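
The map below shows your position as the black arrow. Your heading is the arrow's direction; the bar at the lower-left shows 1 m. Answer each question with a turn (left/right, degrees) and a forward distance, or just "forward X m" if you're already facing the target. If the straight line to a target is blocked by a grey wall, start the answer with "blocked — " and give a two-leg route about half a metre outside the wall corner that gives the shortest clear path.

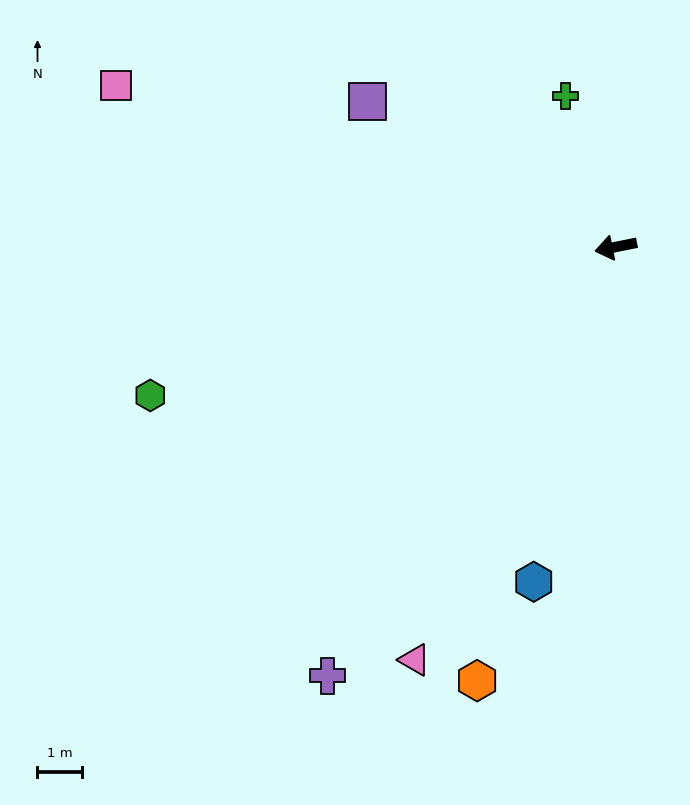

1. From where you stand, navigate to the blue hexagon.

turn left 65°, forward 7.7 m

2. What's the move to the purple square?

turn right 42°, forward 6.4 m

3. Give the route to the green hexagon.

turn left 6°, forward 10.9 m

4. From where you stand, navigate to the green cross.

turn right 83°, forward 3.5 m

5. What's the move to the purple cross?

turn left 45°, forward 11.5 m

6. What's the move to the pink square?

turn right 29°, forward 11.7 m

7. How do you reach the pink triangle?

turn left 53°, forward 10.3 m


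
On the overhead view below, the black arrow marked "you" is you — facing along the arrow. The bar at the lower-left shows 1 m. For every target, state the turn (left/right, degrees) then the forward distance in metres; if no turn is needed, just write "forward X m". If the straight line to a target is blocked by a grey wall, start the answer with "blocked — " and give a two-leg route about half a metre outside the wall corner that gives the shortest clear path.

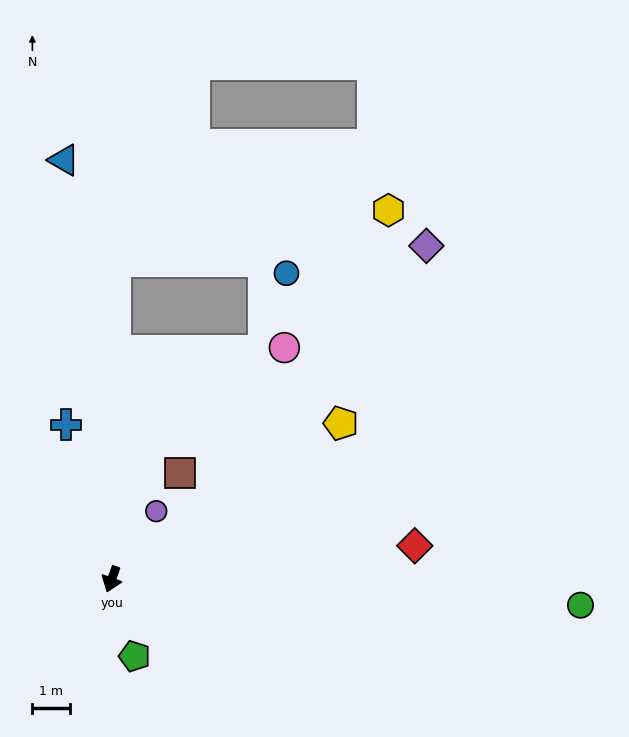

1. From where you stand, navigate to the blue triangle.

turn right 154°, forward 11.3 m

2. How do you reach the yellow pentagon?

turn left 144°, forward 7.4 m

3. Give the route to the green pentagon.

turn left 36°, forward 2.1 m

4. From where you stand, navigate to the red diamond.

turn left 116°, forward 8.2 m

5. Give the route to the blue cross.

turn right 144°, forward 4.3 m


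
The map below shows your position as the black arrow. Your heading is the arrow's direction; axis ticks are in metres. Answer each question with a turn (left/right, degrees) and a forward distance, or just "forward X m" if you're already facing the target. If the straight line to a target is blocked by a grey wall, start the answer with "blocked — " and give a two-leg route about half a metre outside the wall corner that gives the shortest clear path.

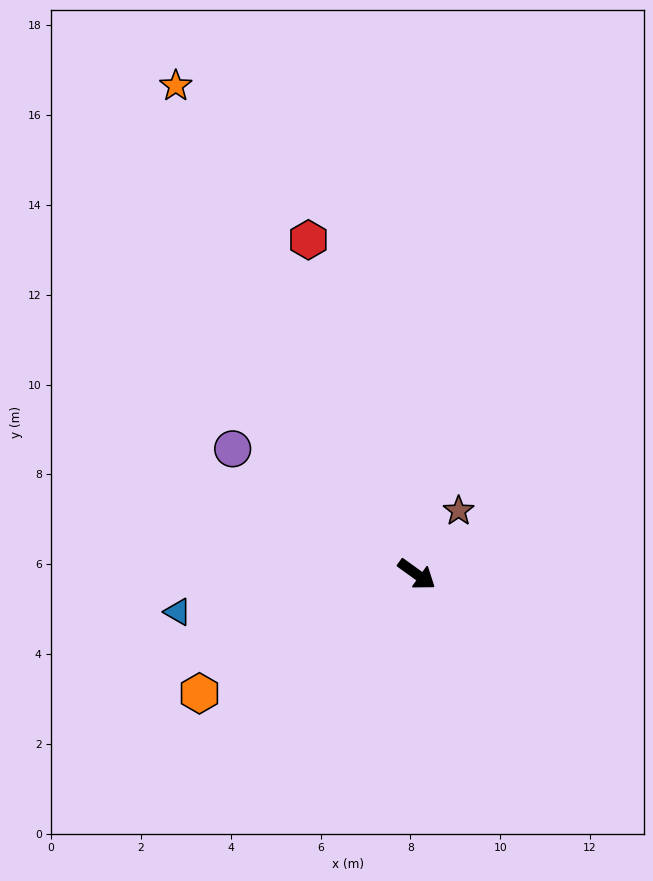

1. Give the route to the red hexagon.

turn left 144°, forward 7.8 m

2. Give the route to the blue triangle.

turn right 135°, forward 5.4 m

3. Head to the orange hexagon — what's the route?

turn right 116°, forward 5.5 m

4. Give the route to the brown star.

turn left 92°, forward 1.7 m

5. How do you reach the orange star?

turn left 152°, forward 12.1 m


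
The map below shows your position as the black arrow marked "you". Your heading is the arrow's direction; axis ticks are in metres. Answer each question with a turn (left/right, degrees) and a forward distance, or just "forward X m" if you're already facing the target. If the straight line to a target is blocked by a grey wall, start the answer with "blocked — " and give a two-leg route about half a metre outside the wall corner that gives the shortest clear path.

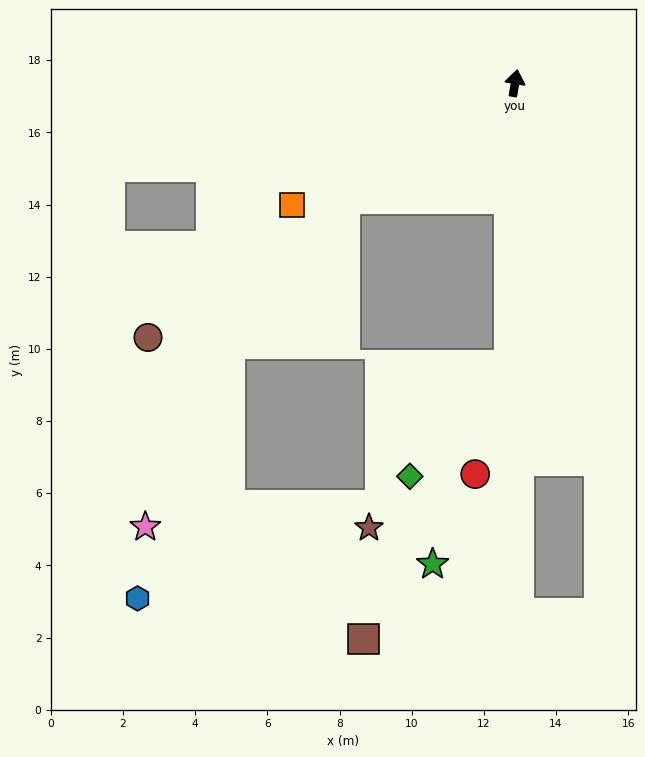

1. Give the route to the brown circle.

turn left 134°, forward 12.4 m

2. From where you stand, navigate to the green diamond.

blocked — turn right 172°, forward 7.8 m, then turn right 40°, forward 4.1 m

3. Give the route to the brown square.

blocked — turn right 172°, forward 7.8 m, then turn right 27°, forward 8.6 m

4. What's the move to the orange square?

turn left 128°, forward 7.0 m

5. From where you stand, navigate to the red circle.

blocked — turn right 172°, forward 7.8 m, then turn right 16°, forward 3.2 m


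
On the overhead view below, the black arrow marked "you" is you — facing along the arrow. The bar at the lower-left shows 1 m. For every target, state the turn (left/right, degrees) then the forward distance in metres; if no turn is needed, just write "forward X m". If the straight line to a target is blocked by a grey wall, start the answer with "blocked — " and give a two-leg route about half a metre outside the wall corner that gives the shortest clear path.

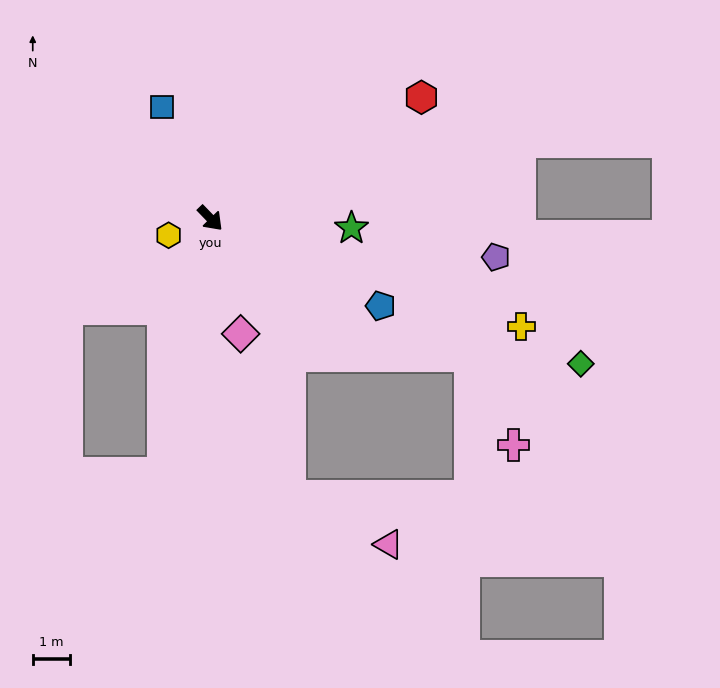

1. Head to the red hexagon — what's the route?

turn left 76°, forward 6.5 m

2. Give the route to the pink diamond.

turn right 29°, forward 3.2 m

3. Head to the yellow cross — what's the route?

turn left 27°, forward 8.8 m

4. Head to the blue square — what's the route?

turn left 159°, forward 3.2 m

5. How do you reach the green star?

turn left 42°, forward 3.8 m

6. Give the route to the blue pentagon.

turn left 19°, forward 5.1 m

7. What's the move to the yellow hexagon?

turn right 112°, forward 1.2 m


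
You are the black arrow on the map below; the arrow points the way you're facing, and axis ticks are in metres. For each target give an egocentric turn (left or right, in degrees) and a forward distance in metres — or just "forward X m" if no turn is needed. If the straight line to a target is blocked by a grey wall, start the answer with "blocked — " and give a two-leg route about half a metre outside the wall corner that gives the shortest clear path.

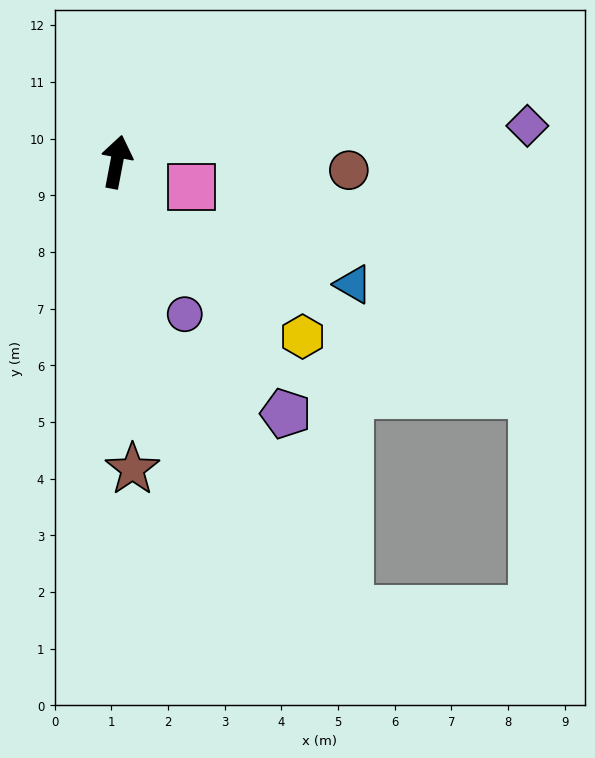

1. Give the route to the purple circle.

turn right 145°, forward 2.9 m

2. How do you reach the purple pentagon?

turn right 135°, forward 5.3 m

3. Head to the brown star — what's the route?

turn right 166°, forward 5.4 m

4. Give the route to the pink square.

turn right 98°, forward 1.4 m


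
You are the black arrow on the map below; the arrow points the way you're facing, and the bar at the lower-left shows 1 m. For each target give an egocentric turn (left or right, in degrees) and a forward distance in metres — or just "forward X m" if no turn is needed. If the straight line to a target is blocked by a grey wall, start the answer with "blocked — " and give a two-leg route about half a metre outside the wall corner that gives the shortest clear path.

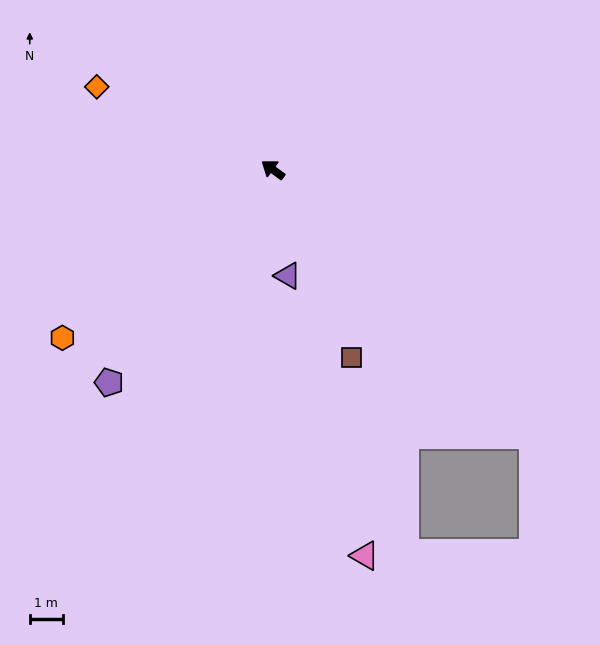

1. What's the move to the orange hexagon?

turn left 75°, forward 8.1 m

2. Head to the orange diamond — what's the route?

turn left 11°, forward 5.9 m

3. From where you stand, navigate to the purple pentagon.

turn left 89°, forward 8.1 m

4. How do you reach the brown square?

turn left 149°, forward 6.1 m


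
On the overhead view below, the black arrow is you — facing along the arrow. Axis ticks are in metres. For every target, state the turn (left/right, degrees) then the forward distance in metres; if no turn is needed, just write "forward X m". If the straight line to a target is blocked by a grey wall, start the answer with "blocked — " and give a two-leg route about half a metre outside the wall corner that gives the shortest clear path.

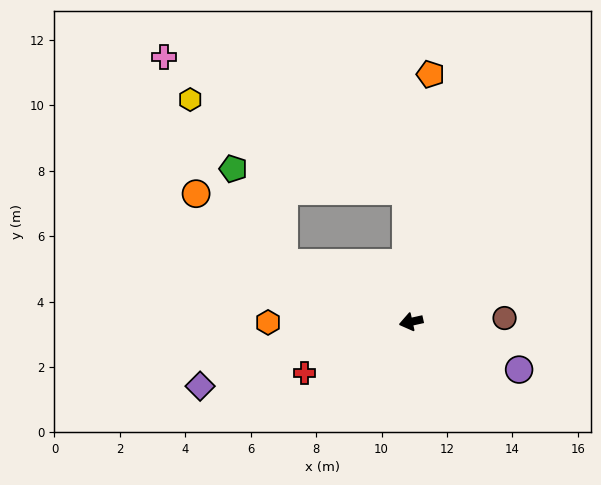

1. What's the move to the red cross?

turn left 13°, forward 3.6 m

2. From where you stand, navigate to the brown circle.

turn left 170°, forward 2.9 m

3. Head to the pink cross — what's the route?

blocked — turn right 100°, forward 4.0 m, then turn left 58°, forward 8.5 m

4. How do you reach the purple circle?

turn left 144°, forward 3.6 m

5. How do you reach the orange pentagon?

turn right 107°, forward 7.6 m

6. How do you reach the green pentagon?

blocked — turn right 38°, forward 4.3 m, then turn right 36°, forward 3.3 m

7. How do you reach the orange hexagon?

turn right 12°, forward 4.4 m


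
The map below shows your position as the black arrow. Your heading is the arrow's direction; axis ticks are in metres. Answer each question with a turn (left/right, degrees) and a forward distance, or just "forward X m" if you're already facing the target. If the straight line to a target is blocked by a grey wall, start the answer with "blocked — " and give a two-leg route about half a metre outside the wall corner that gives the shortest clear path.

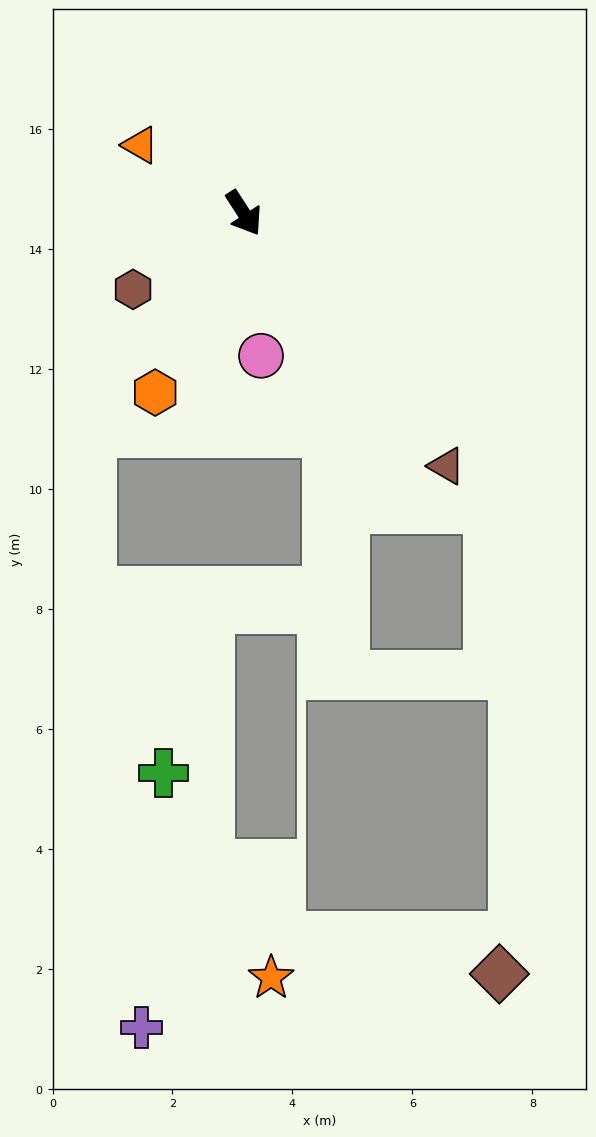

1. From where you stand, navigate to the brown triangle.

turn left 6°, forward 5.4 m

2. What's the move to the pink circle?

turn right 26°, forward 2.4 m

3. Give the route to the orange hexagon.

turn right 59°, forward 3.3 m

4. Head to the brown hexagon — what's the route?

turn right 88°, forward 2.2 m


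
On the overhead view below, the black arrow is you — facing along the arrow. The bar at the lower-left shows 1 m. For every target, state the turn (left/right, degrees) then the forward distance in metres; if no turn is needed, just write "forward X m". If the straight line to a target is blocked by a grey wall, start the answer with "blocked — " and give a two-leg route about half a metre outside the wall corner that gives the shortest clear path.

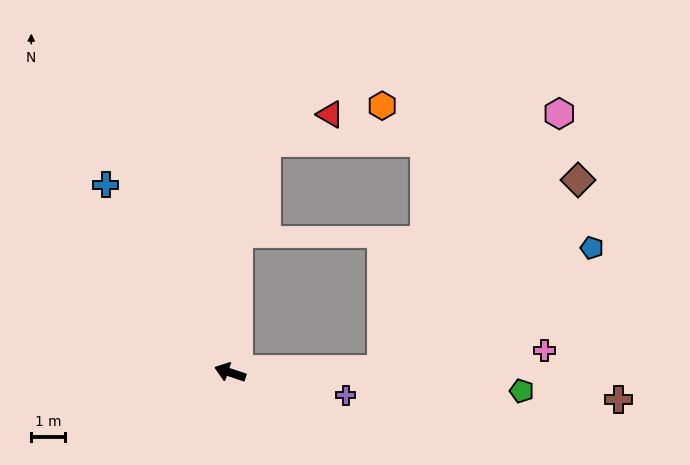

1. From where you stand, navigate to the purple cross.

turn right 173°, forward 3.5 m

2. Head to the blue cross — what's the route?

turn right 38°, forward 6.7 m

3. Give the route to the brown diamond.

blocked — turn right 160°, forward 4.5 m, then turn left 42°, forward 8.1 m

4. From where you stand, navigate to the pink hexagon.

blocked — turn right 160°, forward 4.5 m, then turn left 54°, forward 9.2 m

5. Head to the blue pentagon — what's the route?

blocked — turn right 160°, forward 4.5 m, then turn left 28°, forward 7.2 m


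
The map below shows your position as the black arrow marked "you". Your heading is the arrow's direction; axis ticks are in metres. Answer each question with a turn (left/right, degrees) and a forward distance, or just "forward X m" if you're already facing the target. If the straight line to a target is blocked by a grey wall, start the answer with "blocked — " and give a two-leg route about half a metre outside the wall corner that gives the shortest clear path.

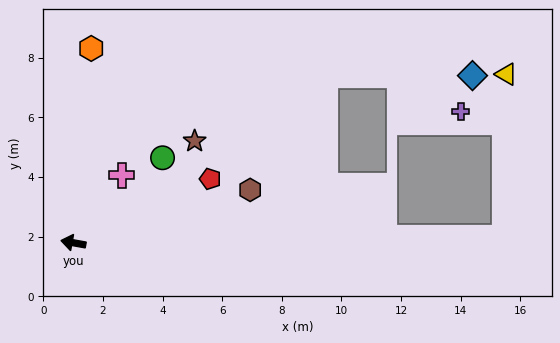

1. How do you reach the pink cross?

turn right 115°, forward 2.8 m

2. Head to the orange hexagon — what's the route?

turn right 85°, forward 6.5 m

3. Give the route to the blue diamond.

blocked — turn right 136°, forward 10.1 m, then turn right 34°, forward 4.9 m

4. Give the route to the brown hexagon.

turn right 153°, forward 6.2 m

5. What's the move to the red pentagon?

turn right 145°, forward 5.1 m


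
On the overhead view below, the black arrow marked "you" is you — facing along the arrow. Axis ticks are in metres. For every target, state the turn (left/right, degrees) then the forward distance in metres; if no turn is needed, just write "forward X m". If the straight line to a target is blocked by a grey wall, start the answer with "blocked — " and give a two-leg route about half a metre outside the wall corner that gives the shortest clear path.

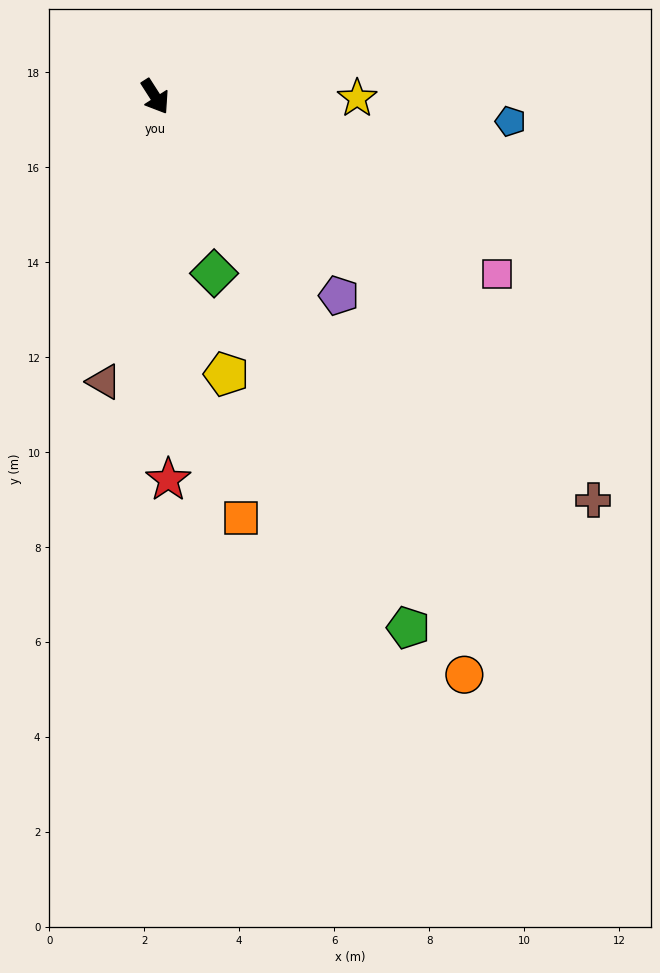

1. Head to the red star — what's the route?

turn right 31°, forward 8.1 m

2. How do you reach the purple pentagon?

turn left 10°, forward 5.7 m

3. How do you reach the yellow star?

turn left 57°, forward 4.3 m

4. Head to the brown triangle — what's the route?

turn right 43°, forward 6.1 m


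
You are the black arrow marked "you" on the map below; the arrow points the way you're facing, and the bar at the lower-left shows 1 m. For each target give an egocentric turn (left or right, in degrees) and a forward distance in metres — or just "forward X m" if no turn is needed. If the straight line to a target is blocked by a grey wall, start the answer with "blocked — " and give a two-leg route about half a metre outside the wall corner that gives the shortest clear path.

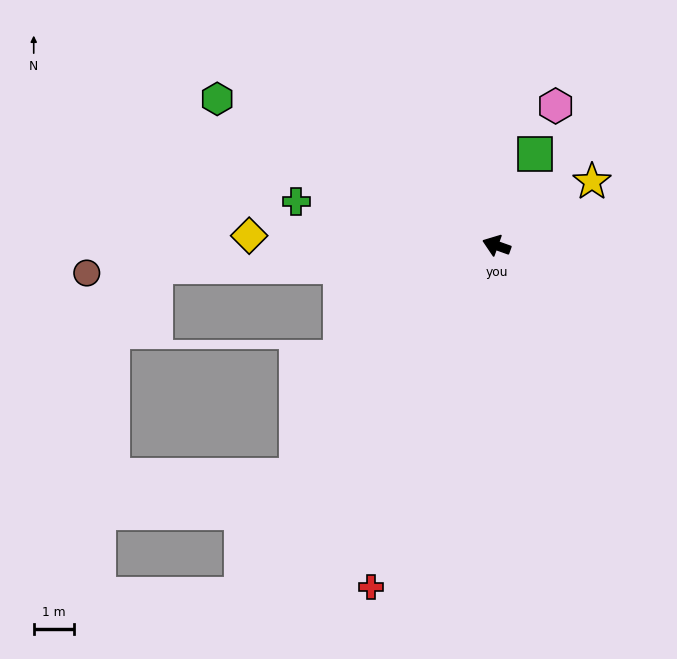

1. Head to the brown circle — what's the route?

turn left 23°, forward 10.3 m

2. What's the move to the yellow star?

turn right 127°, forward 2.9 m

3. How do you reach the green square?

turn right 93°, forward 2.5 m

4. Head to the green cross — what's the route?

turn left 7°, forward 5.2 m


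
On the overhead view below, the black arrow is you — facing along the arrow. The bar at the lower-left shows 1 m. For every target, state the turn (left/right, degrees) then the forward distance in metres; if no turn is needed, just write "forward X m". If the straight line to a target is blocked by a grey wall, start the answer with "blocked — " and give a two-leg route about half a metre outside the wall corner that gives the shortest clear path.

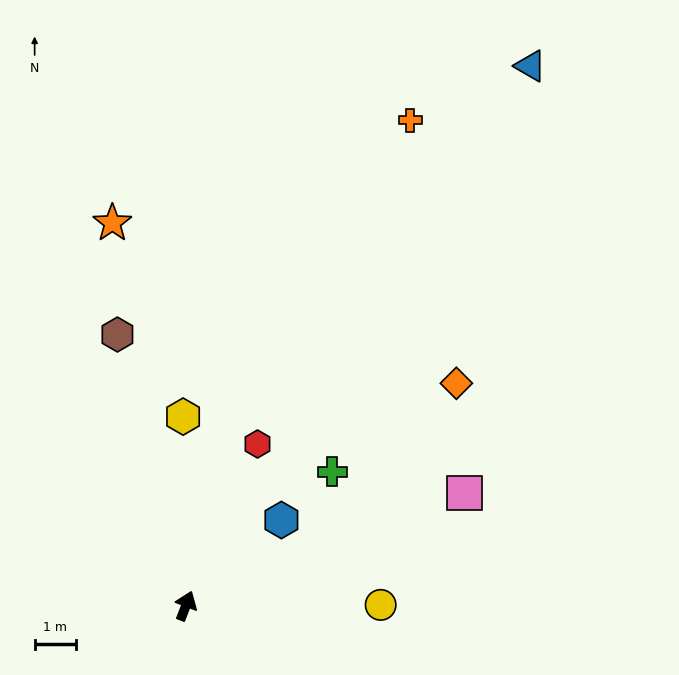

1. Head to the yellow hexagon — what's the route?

turn left 22°, forward 4.6 m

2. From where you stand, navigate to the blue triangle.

turn right 11°, forward 15.6 m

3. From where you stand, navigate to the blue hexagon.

turn right 27°, forward 3.1 m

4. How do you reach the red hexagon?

turn right 3°, forward 4.3 m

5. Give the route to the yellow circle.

turn right 69°, forward 4.7 m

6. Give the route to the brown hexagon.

turn left 35°, forward 6.8 m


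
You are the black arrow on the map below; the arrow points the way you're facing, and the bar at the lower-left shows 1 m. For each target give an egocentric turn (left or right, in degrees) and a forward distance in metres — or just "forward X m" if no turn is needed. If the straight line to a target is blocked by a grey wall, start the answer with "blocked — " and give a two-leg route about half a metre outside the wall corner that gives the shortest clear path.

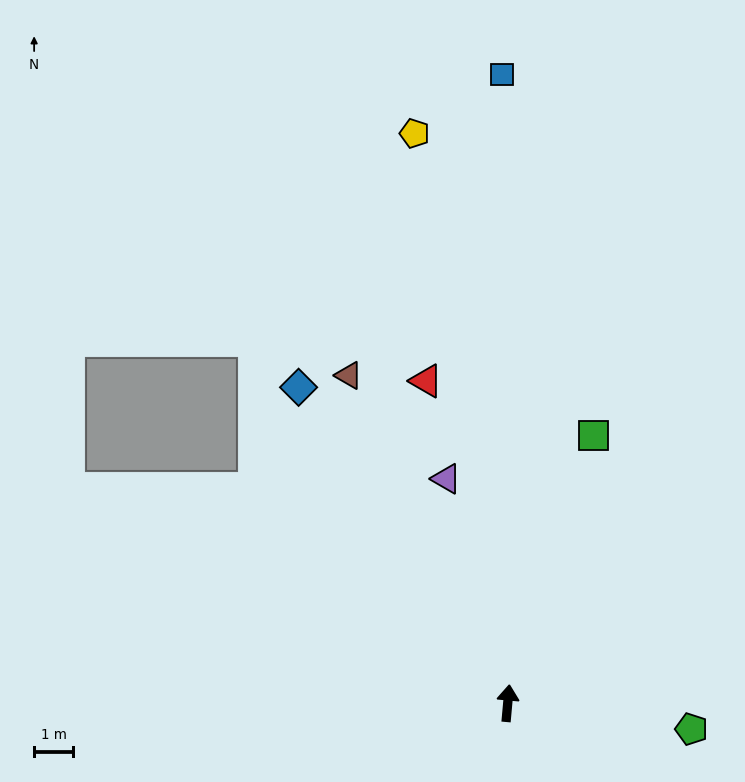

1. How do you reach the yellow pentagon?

turn left 14°, forward 14.9 m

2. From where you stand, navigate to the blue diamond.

turn left 39°, forward 9.8 m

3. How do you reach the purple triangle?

turn left 20°, forward 6.0 m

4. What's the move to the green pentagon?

turn right 93°, forward 4.8 m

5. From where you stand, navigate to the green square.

turn right 13°, forward 7.2 m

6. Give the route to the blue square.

turn left 6°, forward 16.2 m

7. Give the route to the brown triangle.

turn left 31°, forward 9.4 m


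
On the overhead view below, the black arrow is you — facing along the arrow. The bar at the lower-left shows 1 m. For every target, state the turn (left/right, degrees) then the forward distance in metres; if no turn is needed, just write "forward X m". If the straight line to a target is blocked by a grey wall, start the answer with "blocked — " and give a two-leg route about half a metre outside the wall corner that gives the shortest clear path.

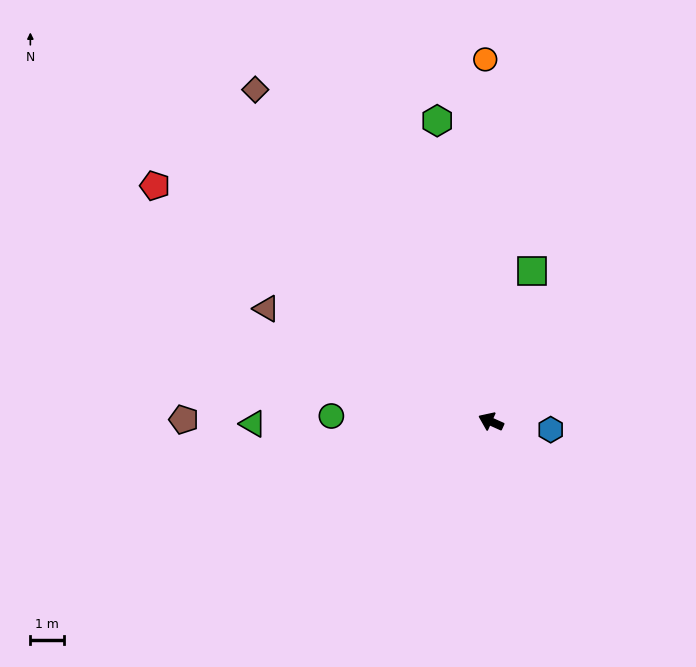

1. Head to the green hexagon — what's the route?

turn right 56°, forward 9.0 m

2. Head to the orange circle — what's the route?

turn right 65°, forward 10.6 m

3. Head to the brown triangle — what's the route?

turn right 3°, forward 7.4 m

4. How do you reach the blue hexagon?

turn right 164°, forward 1.8 m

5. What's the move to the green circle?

turn left 22°, forward 4.7 m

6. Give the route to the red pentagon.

turn right 11°, forward 12.0 m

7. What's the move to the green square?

turn right 81°, forward 4.6 m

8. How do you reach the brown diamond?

turn right 30°, forward 11.9 m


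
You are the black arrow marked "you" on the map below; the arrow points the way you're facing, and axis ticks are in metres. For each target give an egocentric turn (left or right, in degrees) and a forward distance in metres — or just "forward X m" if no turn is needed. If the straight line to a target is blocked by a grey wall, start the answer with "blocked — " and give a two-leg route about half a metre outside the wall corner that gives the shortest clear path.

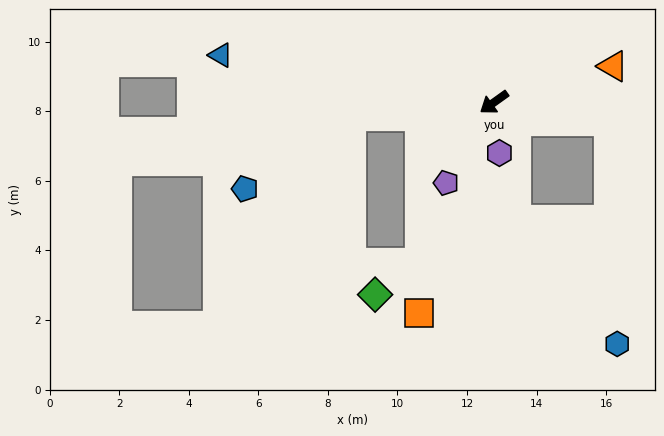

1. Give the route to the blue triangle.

turn right 45°, forward 8.0 m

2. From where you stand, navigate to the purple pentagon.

turn left 24°, forward 2.7 m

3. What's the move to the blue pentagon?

blocked — turn right 30°, forward 4.1 m, then turn left 29°, forward 3.7 m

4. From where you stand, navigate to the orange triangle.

turn left 161°, forward 3.6 m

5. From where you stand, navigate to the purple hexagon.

turn left 60°, forward 1.5 m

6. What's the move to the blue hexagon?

blocked — turn left 135°, forward 3.4 m, then turn right 79°, forward 6.4 m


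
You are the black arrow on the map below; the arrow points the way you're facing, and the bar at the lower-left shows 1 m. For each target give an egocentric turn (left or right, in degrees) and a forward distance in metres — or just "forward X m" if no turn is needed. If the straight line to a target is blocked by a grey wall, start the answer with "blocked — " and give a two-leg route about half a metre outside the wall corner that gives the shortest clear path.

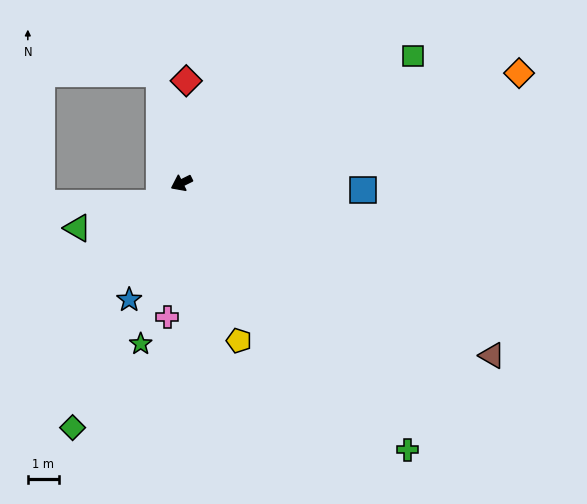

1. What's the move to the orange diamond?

turn left 172°, forward 11.5 m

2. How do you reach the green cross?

turn left 104°, forward 11.3 m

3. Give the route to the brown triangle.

turn left 125°, forward 11.5 m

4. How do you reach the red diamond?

turn right 119°, forward 3.3 m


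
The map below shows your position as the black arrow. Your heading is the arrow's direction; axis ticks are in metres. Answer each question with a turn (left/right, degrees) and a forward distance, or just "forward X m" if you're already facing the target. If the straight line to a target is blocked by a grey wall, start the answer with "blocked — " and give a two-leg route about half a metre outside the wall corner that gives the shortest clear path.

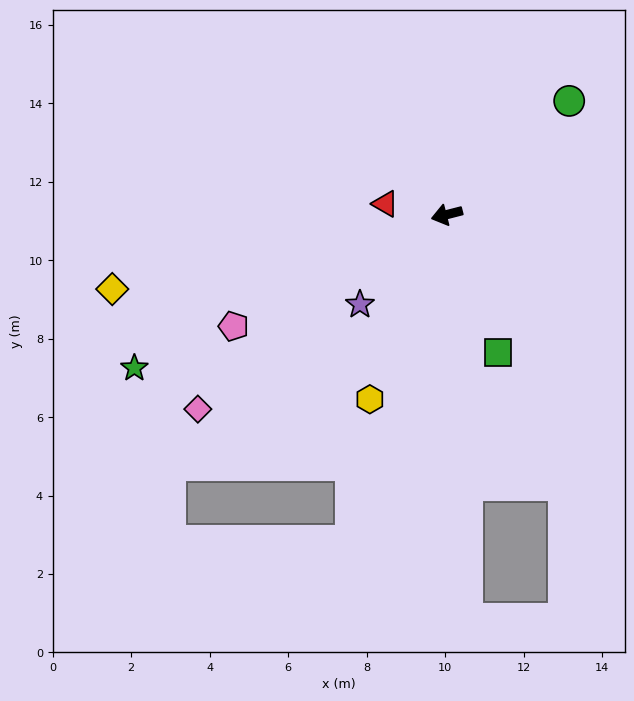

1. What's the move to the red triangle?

turn right 24°, forward 1.6 m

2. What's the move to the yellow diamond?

forward 8.7 m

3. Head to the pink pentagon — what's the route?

turn left 13°, forward 6.1 m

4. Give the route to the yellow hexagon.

turn left 53°, forward 5.1 m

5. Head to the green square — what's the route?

turn left 96°, forward 3.7 m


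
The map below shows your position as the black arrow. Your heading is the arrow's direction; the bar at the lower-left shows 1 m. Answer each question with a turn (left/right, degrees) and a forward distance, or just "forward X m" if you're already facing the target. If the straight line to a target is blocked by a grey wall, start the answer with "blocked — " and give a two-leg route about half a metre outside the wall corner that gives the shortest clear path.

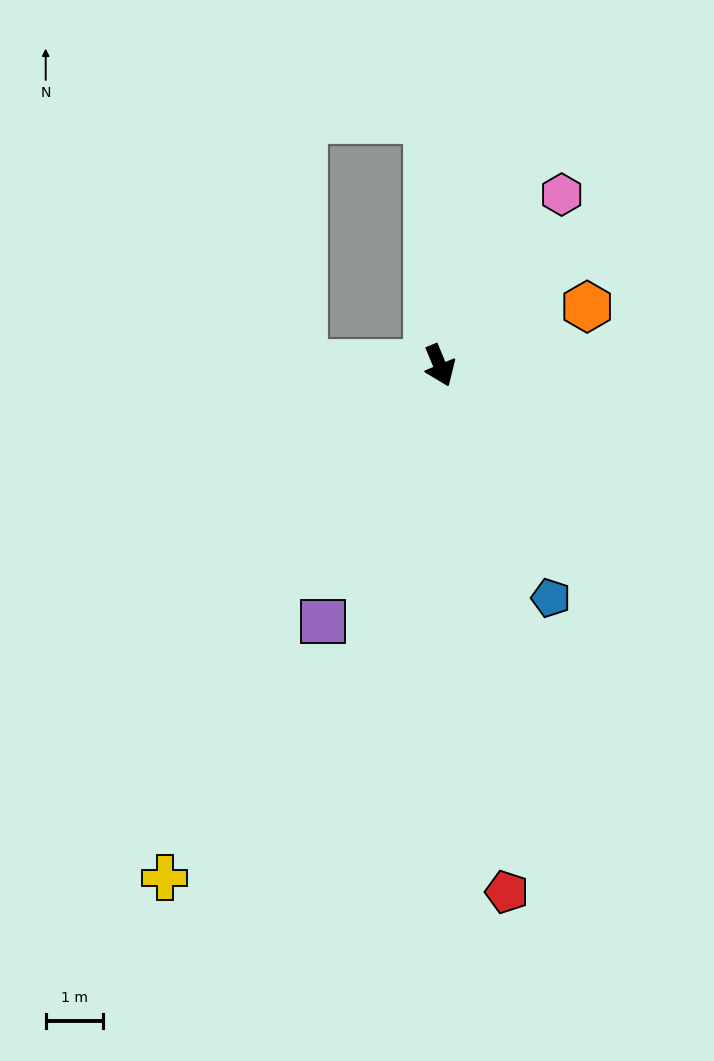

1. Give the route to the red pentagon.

turn right 15°, forward 9.2 m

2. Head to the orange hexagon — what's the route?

turn left 89°, forward 2.8 m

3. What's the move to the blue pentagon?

turn left 3°, forward 4.5 m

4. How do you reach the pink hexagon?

turn left 122°, forward 3.6 m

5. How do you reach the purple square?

turn right 47°, forward 4.9 m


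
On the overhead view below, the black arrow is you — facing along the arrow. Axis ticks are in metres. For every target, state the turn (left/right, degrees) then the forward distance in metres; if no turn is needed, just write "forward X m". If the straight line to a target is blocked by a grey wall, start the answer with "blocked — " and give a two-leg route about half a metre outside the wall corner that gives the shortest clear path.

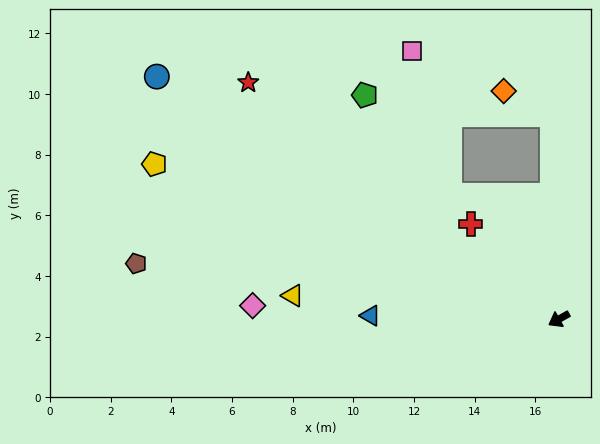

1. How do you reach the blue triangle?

turn right 30°, forward 6.2 m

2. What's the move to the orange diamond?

blocked — turn right 118°, forward 6.7 m, then turn left 63°, forward 1.8 m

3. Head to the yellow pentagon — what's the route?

turn right 50°, forward 14.3 m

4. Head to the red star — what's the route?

turn right 67°, forward 12.9 m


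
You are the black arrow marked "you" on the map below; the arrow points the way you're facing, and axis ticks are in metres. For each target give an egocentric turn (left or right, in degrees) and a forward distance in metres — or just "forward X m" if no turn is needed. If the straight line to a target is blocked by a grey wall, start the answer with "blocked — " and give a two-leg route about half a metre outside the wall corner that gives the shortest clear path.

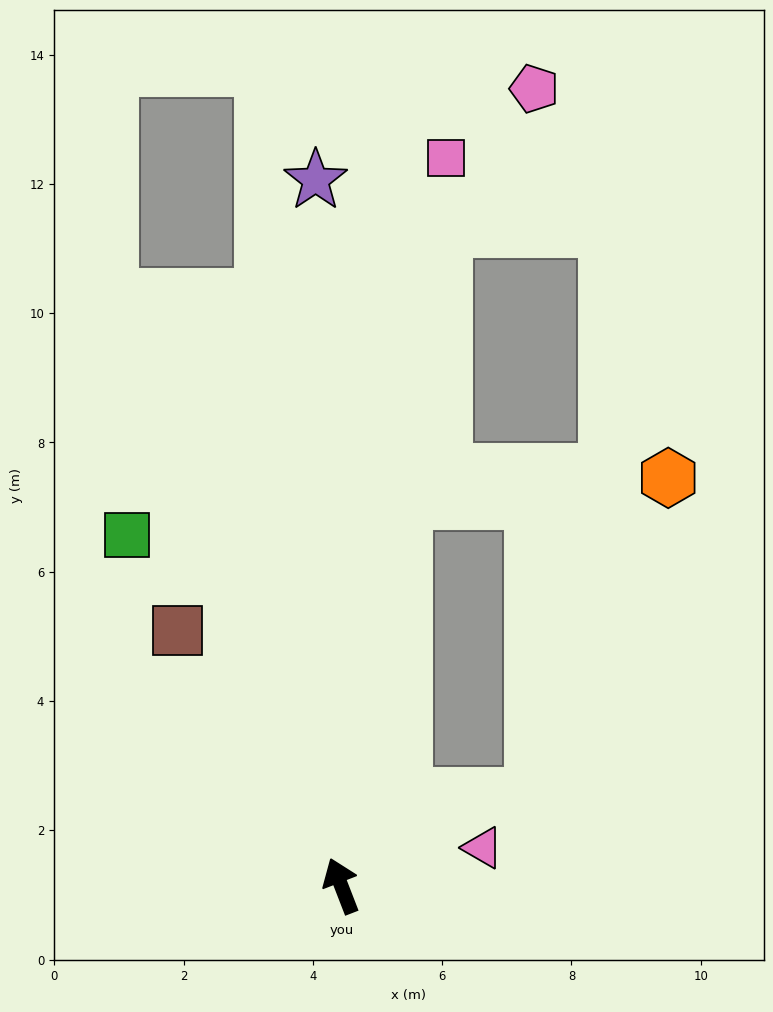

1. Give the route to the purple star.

turn right 19°, forward 10.9 m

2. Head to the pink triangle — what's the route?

turn right 96°, forward 2.3 m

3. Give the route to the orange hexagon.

blocked — turn right 31°, forward 6.0 m, then turn right 75°, forward 4.1 m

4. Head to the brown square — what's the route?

turn left 11°, forward 4.7 m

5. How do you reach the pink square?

turn right 29°, forward 11.4 m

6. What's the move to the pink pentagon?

blocked — turn right 30°, forward 10.3 m, then turn right 23°, forward 2.6 m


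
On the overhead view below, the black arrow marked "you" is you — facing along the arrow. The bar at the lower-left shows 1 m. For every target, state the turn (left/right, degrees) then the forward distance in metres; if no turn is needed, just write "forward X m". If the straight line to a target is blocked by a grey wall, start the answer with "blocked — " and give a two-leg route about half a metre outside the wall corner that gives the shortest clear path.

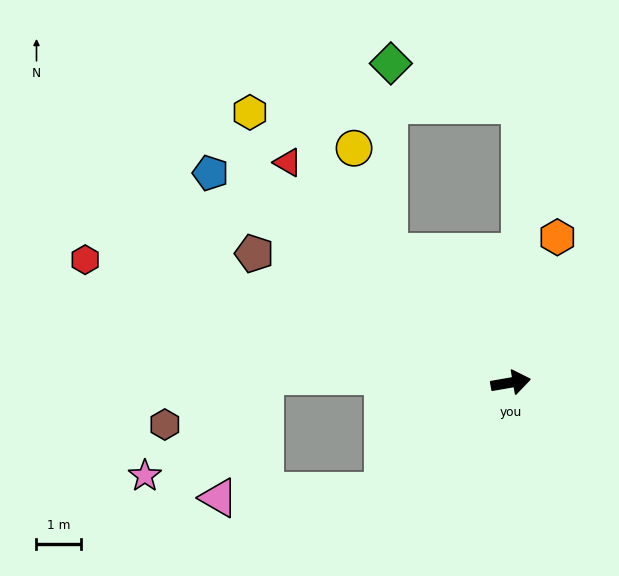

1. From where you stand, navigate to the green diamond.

blocked — turn left 123°, forward 4.0 m, then turn right 43°, forward 4.2 m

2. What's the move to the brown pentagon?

turn left 143°, forward 6.4 m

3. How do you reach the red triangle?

turn left 125°, forward 7.0 m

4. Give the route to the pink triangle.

blocked — turn right 149°, forward 3.7 m, then turn right 38°, forward 3.7 m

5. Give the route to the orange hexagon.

turn left 62°, forward 3.4 m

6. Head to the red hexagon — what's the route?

turn left 154°, forward 9.9 m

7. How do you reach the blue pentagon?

turn left 135°, forward 8.2 m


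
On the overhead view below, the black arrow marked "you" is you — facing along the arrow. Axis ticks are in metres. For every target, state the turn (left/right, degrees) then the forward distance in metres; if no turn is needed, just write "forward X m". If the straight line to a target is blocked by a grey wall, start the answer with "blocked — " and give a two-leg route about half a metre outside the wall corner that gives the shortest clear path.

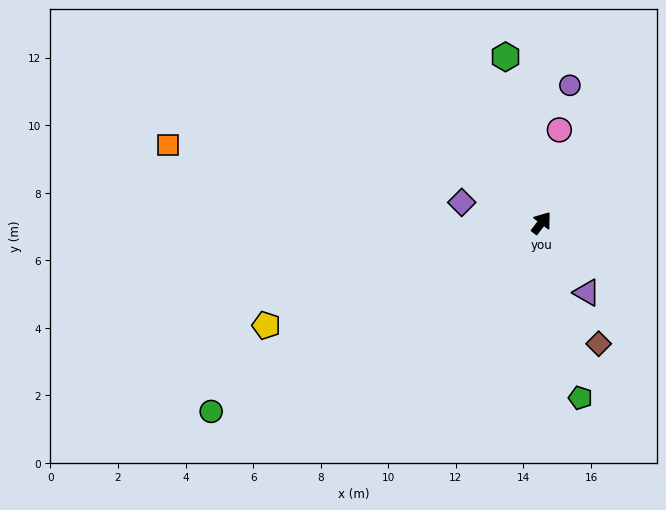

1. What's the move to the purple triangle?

turn right 110°, forward 2.5 m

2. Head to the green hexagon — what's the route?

turn left 50°, forward 5.0 m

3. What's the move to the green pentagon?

turn right 130°, forward 5.3 m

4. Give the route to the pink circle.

turn left 27°, forward 2.8 m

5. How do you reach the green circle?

turn left 157°, forward 11.3 m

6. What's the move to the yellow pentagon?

turn left 148°, forward 8.7 m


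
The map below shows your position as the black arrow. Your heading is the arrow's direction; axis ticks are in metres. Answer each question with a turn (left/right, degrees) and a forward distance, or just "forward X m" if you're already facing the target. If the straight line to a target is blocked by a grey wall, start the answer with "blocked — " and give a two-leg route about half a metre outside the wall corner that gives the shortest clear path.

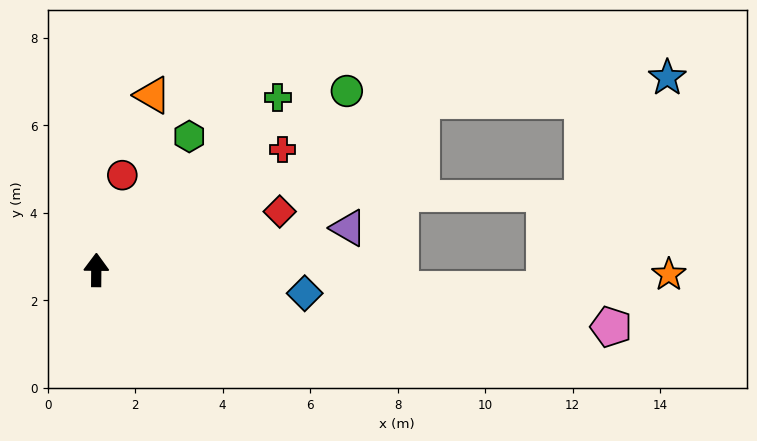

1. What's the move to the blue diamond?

turn right 96°, forward 4.8 m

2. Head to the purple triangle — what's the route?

turn right 80°, forward 5.8 m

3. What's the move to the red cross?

turn right 57°, forward 5.1 m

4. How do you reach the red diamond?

turn right 72°, forward 4.4 m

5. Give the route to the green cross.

turn right 46°, forward 5.7 m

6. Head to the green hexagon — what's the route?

turn right 34°, forward 3.7 m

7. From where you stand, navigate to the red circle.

turn right 15°, forward 2.2 m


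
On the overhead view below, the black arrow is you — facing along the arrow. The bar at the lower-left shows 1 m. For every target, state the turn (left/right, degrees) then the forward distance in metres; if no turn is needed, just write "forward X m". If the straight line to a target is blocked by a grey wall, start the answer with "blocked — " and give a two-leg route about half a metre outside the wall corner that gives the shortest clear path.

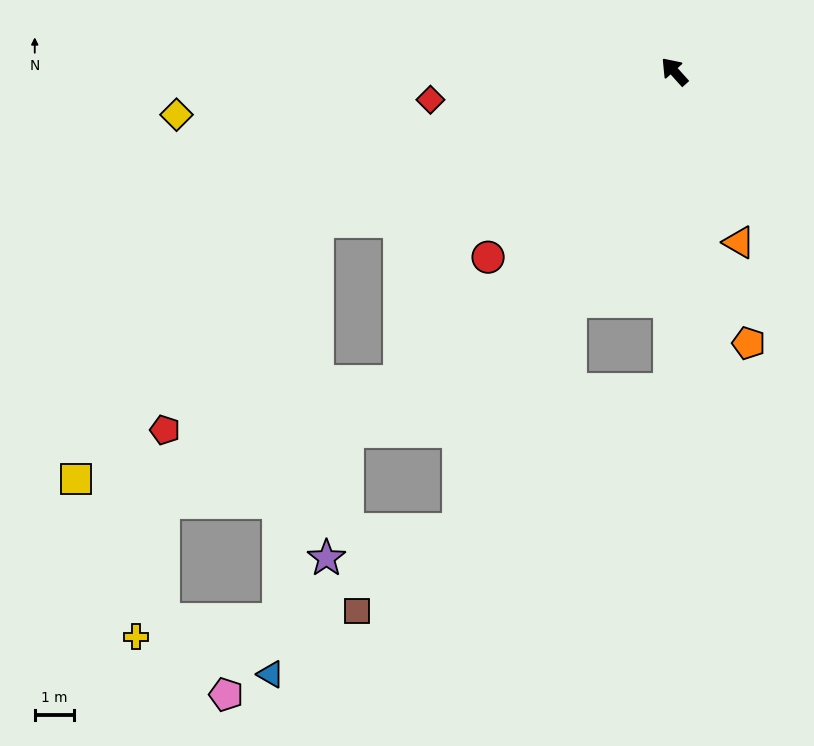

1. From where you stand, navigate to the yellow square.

blocked — turn left 71°, forward 9.8 m, then turn left 24°, forward 8.9 m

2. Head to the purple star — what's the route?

blocked — turn left 113°, forward 12.8 m, then turn right 53°, forward 3.4 m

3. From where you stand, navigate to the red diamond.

turn left 55°, forward 6.2 m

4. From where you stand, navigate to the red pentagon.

blocked — turn left 71°, forward 9.8 m, then turn left 31°, forward 6.5 m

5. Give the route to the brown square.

blocked — turn left 113°, forward 12.8 m, then turn right 26°, forward 3.3 m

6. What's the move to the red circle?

turn left 93°, forward 6.6 m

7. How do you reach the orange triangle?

turn left 159°, forward 4.6 m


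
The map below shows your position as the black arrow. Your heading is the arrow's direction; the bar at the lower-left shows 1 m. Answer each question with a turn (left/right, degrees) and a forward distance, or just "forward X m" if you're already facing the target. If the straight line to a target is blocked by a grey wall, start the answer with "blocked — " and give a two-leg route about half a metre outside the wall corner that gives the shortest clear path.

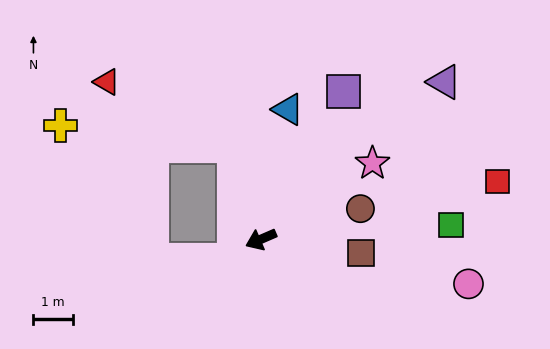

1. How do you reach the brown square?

turn left 149°, forward 2.6 m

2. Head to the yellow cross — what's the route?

blocked — turn right 97°, forward 2.5 m, then turn left 67°, forward 4.4 m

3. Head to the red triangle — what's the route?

blocked — turn right 97°, forward 2.5 m, then turn left 47°, forward 3.6 m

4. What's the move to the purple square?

turn right 143°, forward 4.3 m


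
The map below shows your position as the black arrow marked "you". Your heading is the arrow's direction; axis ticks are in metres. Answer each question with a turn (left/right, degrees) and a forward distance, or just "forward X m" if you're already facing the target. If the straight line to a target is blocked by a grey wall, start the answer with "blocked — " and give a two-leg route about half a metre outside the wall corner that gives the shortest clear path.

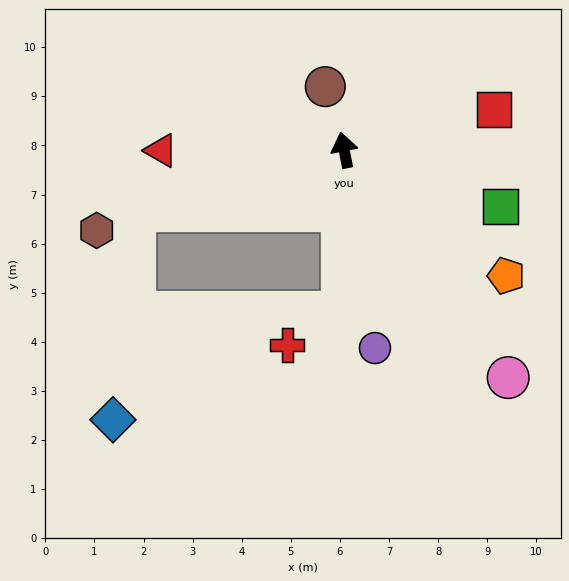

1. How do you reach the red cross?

blocked — turn left 168°, forward 3.3 m, then turn right 58°, forward 1.3 m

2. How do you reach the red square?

turn right 86°, forward 3.2 m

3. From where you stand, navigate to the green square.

turn right 121°, forward 3.4 m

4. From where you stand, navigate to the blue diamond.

blocked — turn left 95°, forward 4.4 m, then turn left 68°, forward 4.3 m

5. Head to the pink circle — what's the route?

turn right 155°, forward 5.7 m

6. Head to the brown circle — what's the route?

turn left 5°, forward 1.3 m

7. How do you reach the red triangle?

turn left 79°, forward 3.7 m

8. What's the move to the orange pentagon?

turn right 139°, forward 4.2 m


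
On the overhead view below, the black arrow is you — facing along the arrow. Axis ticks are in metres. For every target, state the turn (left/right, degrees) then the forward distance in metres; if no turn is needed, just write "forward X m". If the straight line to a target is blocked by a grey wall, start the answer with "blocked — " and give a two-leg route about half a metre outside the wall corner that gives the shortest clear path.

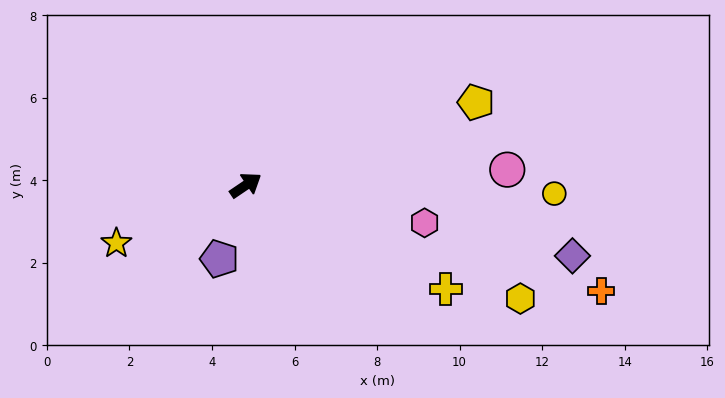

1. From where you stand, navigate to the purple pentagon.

turn right 144°, forward 1.9 m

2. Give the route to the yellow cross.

turn right 62°, forward 5.5 m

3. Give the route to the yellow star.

turn left 170°, forward 3.4 m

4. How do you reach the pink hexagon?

turn right 46°, forward 4.4 m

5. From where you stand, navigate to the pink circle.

turn right 31°, forward 6.3 m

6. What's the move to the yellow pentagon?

turn right 14°, forward 5.9 m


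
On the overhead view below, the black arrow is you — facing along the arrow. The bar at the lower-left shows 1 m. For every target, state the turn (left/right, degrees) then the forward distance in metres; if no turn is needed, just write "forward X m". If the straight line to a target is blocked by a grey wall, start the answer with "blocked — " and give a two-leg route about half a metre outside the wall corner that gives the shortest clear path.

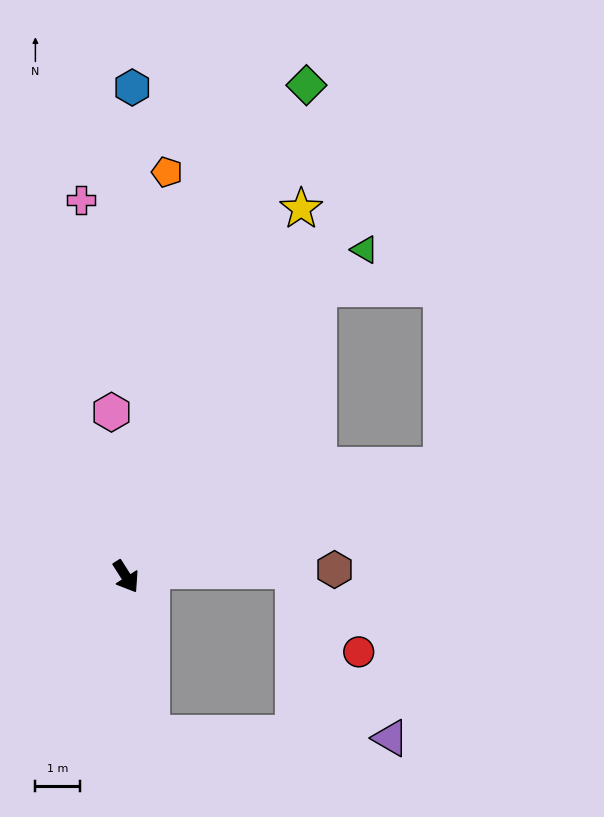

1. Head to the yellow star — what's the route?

turn left 122°, forward 9.2 m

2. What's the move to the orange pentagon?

turn left 142°, forward 9.2 m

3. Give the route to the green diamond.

turn left 127°, forward 11.9 m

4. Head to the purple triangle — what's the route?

blocked — turn right 23°, forward 3.6 m, then turn left 80°, forward 5.4 m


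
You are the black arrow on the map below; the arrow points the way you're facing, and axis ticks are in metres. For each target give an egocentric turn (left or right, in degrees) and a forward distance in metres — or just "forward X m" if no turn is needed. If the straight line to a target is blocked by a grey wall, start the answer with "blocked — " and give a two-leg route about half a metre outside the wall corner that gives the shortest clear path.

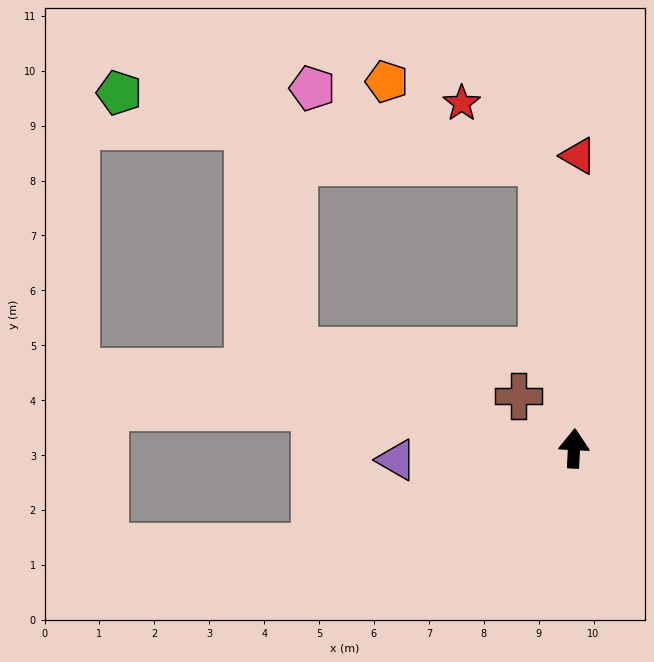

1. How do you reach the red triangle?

forward 5.3 m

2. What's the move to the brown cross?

turn left 49°, forward 1.4 m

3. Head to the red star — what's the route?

blocked — turn left 9°, forward 5.2 m, then turn left 47°, forward 1.8 m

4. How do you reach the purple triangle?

turn left 97°, forward 3.2 m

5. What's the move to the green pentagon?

blocked — turn left 9°, forward 5.2 m, then turn left 74°, forward 7.8 m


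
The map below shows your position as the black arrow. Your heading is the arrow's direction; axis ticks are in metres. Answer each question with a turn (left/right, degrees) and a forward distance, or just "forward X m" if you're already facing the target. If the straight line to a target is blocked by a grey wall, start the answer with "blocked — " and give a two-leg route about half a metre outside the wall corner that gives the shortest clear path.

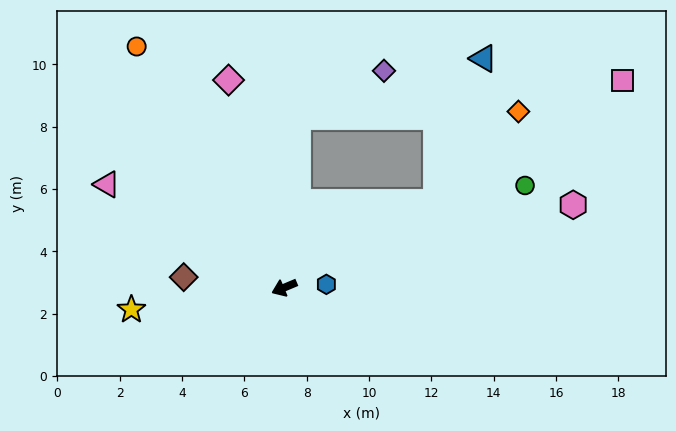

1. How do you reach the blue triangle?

blocked — turn right 173°, forward 5.6 m, then turn left 42°, forward 4.8 m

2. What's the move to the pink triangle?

turn right 53°, forward 6.6 m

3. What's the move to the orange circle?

turn right 81°, forward 9.1 m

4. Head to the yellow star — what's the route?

turn right 15°, forward 5.0 m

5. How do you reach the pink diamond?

turn right 98°, forward 6.9 m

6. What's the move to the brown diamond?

turn right 29°, forward 3.2 m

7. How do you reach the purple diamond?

blocked — turn right 117°, forward 5.5 m, then turn right 57°, forward 3.1 m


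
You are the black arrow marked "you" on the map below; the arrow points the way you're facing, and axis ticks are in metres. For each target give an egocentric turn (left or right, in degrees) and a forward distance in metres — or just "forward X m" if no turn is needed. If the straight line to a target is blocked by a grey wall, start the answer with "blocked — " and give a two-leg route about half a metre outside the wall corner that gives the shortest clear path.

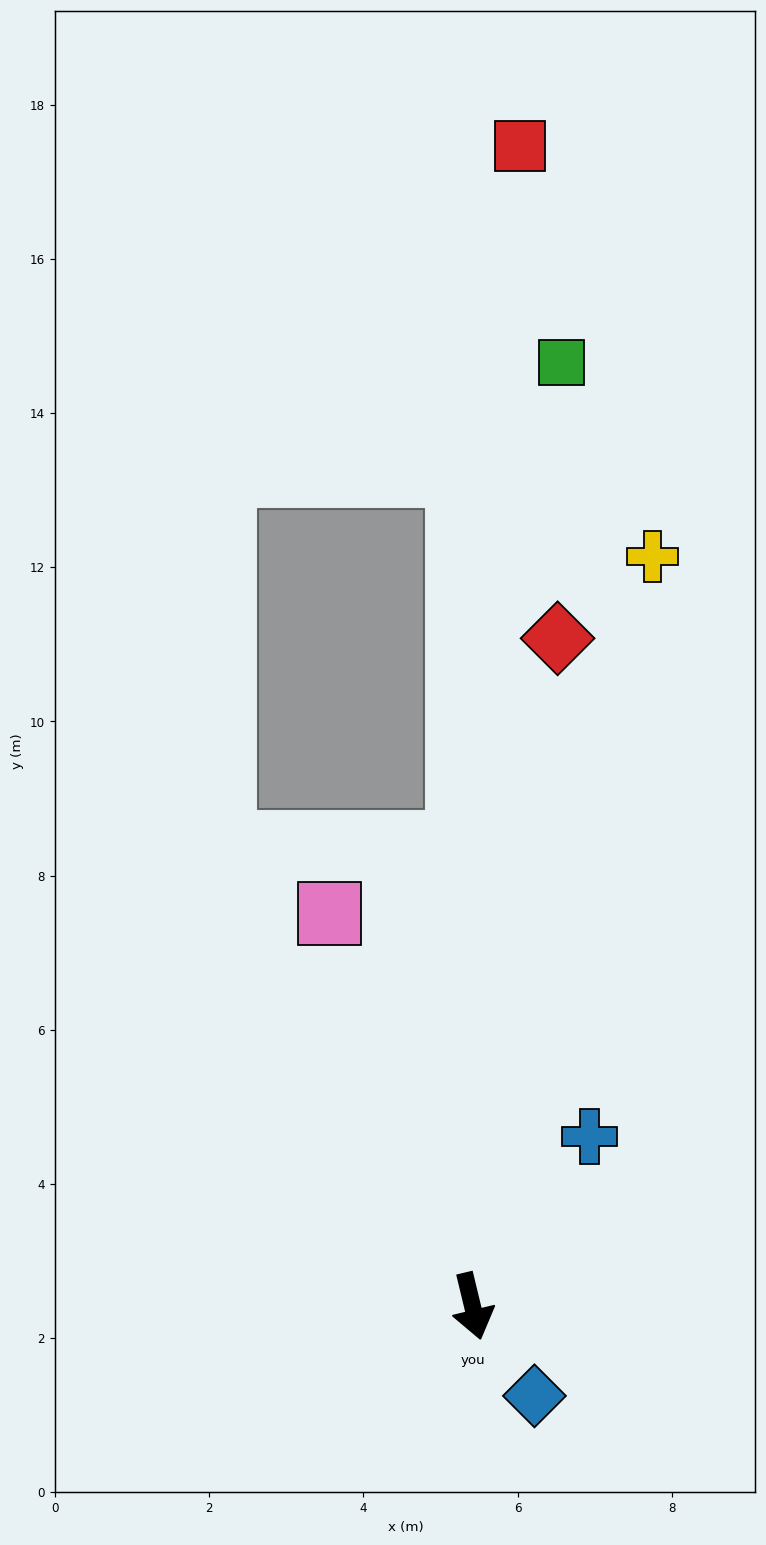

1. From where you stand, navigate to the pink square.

turn right 174°, forward 5.4 m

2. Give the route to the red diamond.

turn left 159°, forward 8.7 m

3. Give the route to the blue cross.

turn left 132°, forward 2.7 m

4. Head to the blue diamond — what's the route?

turn left 21°, forward 1.4 m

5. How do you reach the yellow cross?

turn left 153°, forward 10.0 m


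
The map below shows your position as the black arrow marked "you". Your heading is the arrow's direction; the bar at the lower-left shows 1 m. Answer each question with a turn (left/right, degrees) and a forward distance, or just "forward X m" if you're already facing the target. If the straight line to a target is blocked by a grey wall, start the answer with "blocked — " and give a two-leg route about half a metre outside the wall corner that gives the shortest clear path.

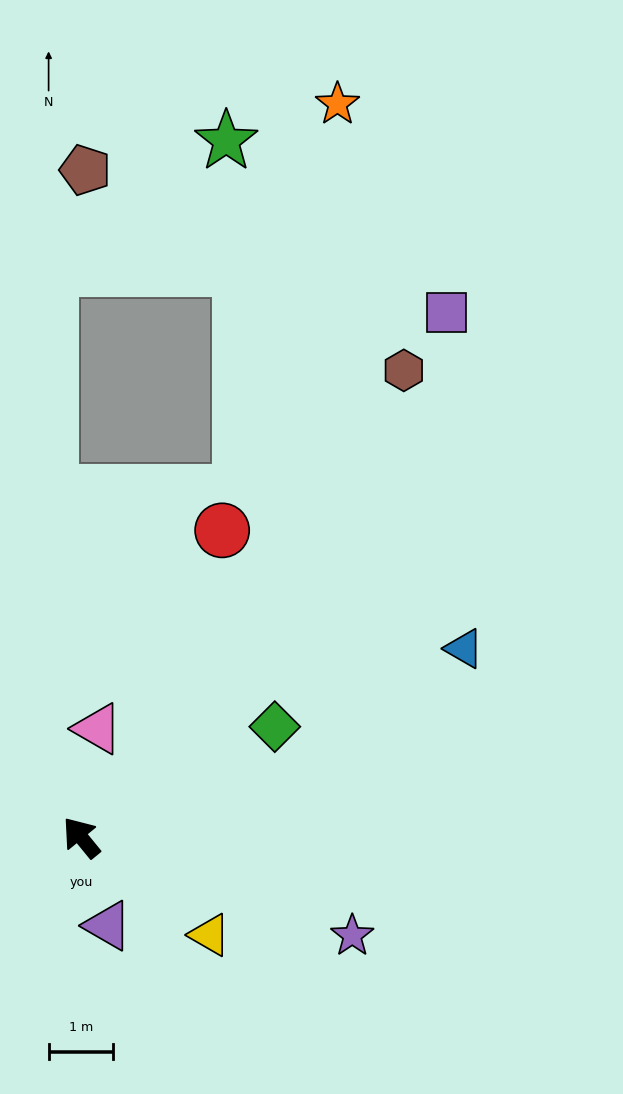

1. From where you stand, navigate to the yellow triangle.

turn right 166°, forward 2.5 m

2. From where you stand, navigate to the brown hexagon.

turn right 74°, forward 8.9 m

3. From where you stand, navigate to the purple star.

turn right 149°, forward 4.5 m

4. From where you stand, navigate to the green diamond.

turn right 100°, forward 3.5 m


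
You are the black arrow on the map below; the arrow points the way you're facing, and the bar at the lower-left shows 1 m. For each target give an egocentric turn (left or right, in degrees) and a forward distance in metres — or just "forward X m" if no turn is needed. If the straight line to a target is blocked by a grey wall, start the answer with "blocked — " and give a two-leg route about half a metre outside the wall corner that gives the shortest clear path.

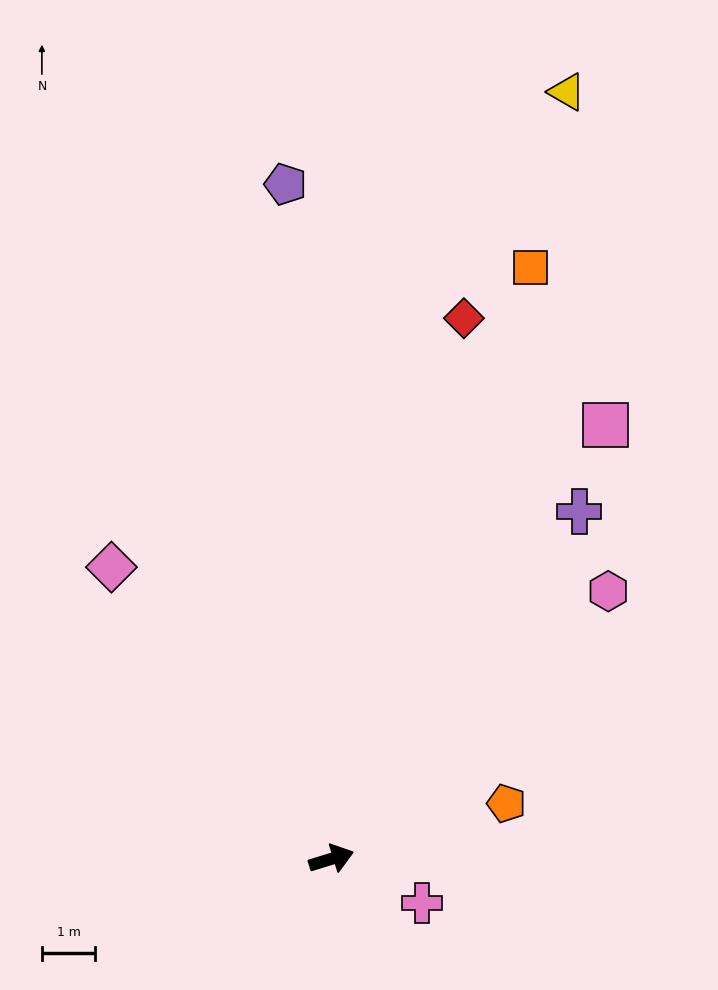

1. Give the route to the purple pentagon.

turn left 77°, forward 12.7 m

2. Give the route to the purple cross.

turn left 37°, forward 8.0 m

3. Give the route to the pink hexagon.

turn left 27°, forward 7.2 m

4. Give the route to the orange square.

turn left 54°, forward 11.7 m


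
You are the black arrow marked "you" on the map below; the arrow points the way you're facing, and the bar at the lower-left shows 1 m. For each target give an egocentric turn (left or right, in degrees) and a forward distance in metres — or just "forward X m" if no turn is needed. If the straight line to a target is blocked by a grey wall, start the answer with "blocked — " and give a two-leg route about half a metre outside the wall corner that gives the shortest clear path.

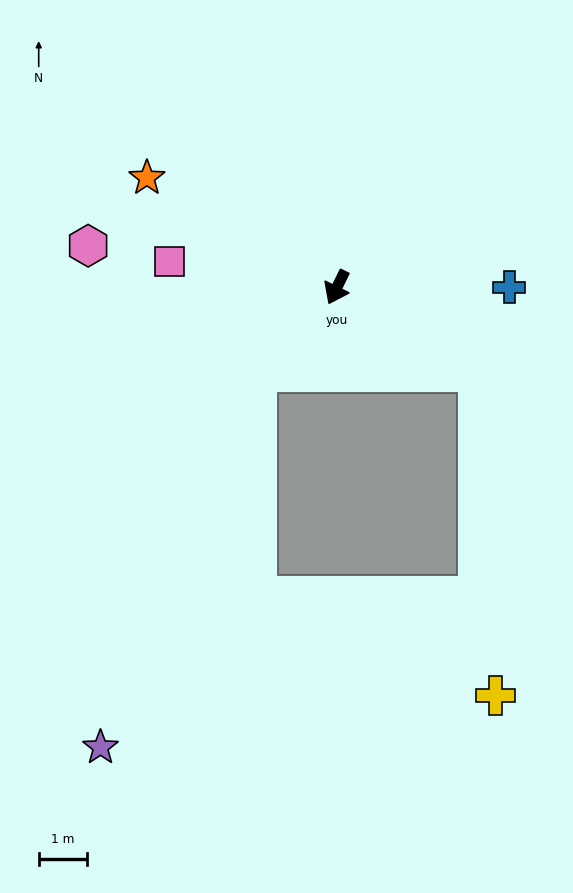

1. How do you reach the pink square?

turn right 73°, forward 3.5 m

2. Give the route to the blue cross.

turn left 116°, forward 3.6 m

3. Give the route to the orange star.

turn right 94°, forward 4.5 m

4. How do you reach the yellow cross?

blocked — turn left 86°, forward 3.4 m, then turn right 57°, forward 6.7 m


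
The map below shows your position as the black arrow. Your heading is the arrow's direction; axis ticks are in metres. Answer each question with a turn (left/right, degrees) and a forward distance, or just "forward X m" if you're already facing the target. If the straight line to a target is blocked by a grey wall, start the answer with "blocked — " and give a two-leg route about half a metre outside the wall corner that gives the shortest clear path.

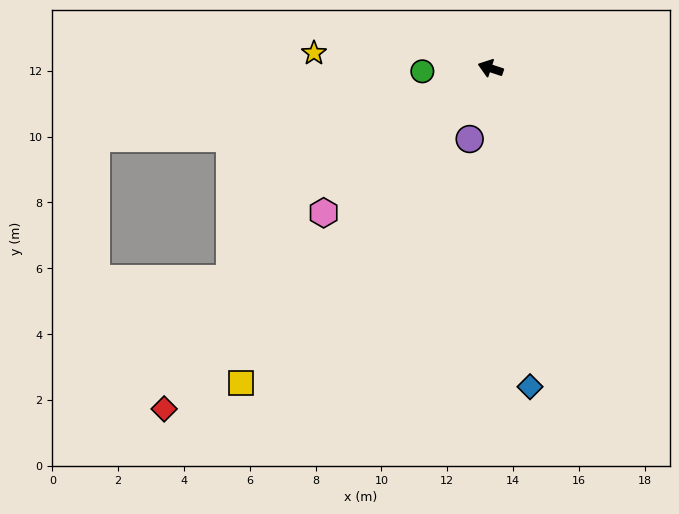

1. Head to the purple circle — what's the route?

turn left 92°, forward 2.2 m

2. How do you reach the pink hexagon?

turn left 59°, forward 6.7 m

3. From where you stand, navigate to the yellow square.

turn left 70°, forward 12.2 m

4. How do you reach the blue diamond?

turn left 115°, forward 9.7 m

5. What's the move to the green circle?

turn left 21°, forward 2.1 m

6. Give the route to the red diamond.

turn left 65°, forward 14.3 m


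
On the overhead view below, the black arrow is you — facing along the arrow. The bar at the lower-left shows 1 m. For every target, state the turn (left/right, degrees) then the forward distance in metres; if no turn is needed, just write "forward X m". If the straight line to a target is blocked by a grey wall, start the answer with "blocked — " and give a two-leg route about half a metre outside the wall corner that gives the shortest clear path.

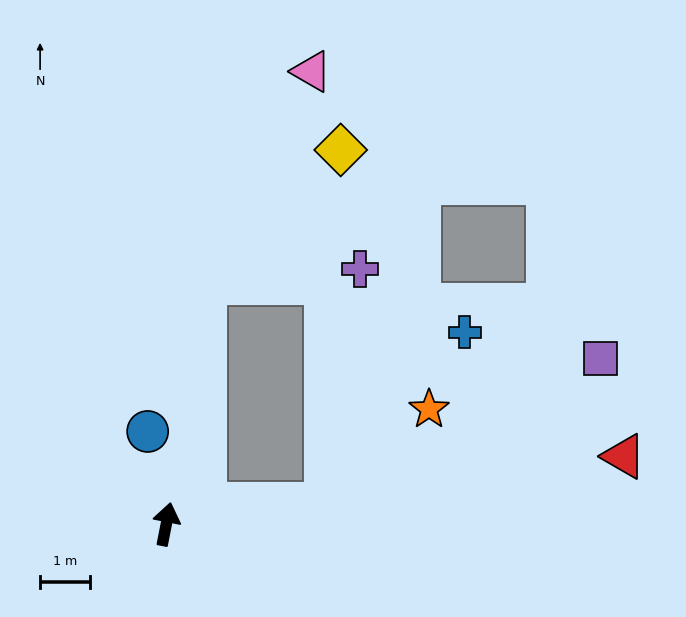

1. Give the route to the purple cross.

blocked — turn right 72°, forward 3.2 m, then turn left 75°, forward 4.7 m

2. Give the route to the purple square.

blocked — turn right 72°, forward 3.2 m, then turn left 21°, forward 6.2 m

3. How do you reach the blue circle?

turn left 22°, forward 1.9 m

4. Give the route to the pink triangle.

blocked — forward 4.9 m, then turn right 15°, forward 4.8 m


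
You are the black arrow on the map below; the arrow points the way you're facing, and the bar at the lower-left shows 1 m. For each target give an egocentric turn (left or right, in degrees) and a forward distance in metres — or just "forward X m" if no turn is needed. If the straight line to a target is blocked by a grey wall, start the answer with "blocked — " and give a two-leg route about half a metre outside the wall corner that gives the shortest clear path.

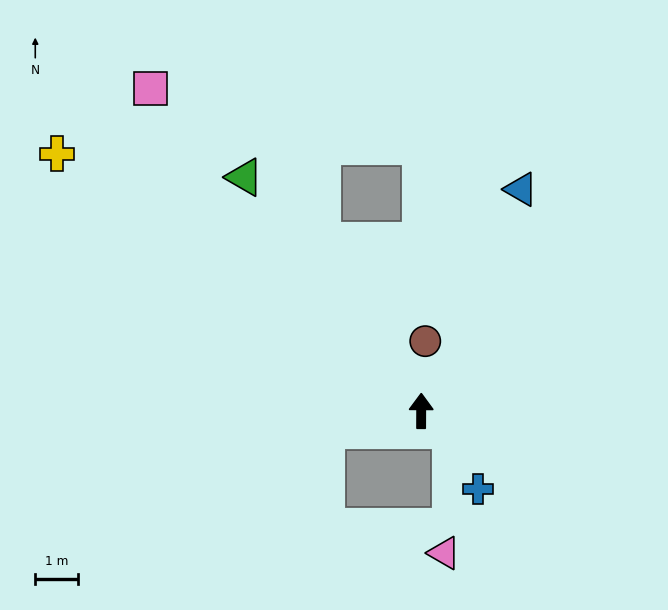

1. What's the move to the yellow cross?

turn left 55°, forward 10.5 m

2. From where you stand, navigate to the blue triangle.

turn right 24°, forward 5.7 m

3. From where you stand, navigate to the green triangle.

turn left 37°, forward 6.9 m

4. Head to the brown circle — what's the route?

turn right 3°, forward 1.6 m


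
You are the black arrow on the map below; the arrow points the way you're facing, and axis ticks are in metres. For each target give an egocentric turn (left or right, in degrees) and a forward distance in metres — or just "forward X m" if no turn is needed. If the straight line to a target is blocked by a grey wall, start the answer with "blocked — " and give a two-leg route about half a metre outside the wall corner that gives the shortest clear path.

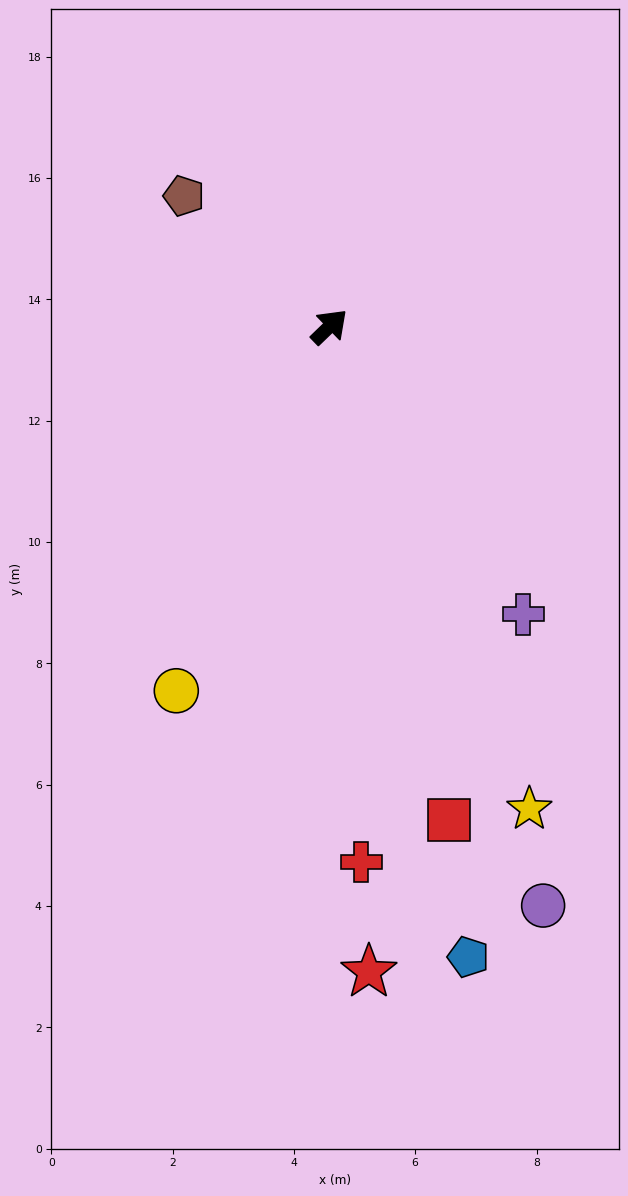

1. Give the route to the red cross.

turn right 131°, forward 8.8 m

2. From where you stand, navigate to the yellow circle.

turn right 157°, forward 6.5 m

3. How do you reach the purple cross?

turn right 100°, forward 5.7 m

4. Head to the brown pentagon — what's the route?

turn left 94°, forward 3.2 m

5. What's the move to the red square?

turn right 120°, forward 8.4 m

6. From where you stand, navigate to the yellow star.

turn right 111°, forward 8.6 m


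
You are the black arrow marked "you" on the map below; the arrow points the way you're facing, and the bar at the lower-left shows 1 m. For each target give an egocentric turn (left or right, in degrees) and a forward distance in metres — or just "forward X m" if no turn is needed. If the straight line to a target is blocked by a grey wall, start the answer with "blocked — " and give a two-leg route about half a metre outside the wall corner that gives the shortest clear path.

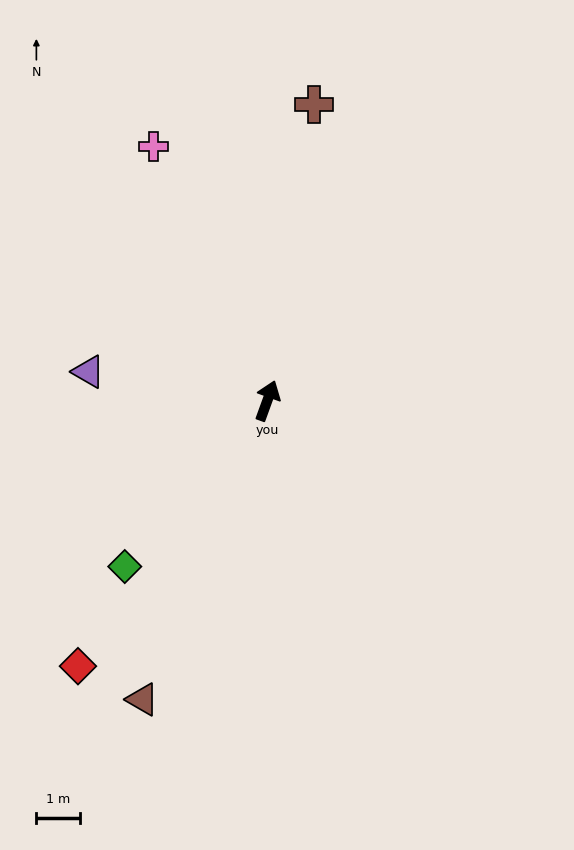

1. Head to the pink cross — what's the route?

turn left 44°, forward 6.4 m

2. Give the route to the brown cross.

turn left 11°, forward 6.8 m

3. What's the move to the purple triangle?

turn left 101°, forward 4.1 m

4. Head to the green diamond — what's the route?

turn left 159°, forward 5.0 m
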